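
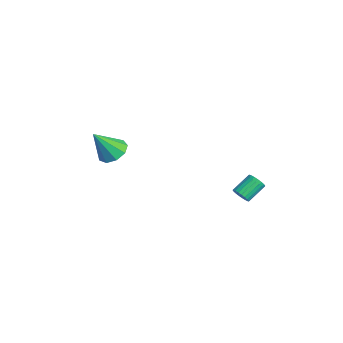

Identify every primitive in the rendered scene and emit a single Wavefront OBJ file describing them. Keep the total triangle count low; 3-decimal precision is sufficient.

v 3.677 1.529 0.769
v 4.162 1.594 0.973
v 3.748 2.556 1.654
v 3.263 2.491 1.451
v 4.17 1.723 0.794
v 3.755 2.685 1.476
v 4.092 1.819 0.612
v 3.677 2.781 1.293
v 3.943 1.865 0.456
v 3.528 2.827 1.138
v 3.747 1.852 0.355
v 3.333 2.815 1.037
v 3.54 1.784 0.325
v 3.125 2.746 1.007
v 3.356 1.672 0.372
v 2.941 2.634 1.054
v 3.228 1.534 0.488
v 2.813 2.497 1.17
v 3.178 1.396 0.652
v 2.763 2.359 1.334
v 3.214 1.281 0.837
v 2.799 2.243 1.518
v 3.33 1.209 1.009
v 2.915 2.171 1.691
v 3.506 1.192 1.141
v 3.091 2.154 1.822
v 3.712 1.233 1.208
v 3.297 2.195 1.889
v 3.912 1.326 1.199
v 3.497 2.288 1.88
v 4.071 1.453 1.116
v 3.656 2.415 1.797
v -3.528 -3.303 0.25
v -2.787 -2.818 0.501
v -3.372 -4.377 1.87
v -3.308 -2.549 0.729
v -3.932 -2.632 0.734
v -4.367 -3.03 0.512
v -4.409 -3.555 0.167
v -4.038 -3.962 -0.138
v -3.429 -4.061 -0.262
v -2.866 -3.804 -0.146
v -2.613 -3.314 0.155
f 2 1 5
f 2 5 3
f 3 5 6
f 3 6 4
f 5 1 7
f 5 7 6
f 6 7 8
f 6 8 4
f 7 1 9
f 7 9 8
f 8 9 10
f 8 10 4
f 9 1 11
f 9 11 10
f 10 11 12
f 10 12 4
f 11 1 13
f 11 13 12
f 12 13 14
f 12 14 4
f 13 1 15
f 13 15 14
f 14 15 16
f 14 16 4
f 15 1 17
f 15 17 16
f 16 17 18
f 16 18 4
f 17 1 19
f 17 19 18
f 18 19 20
f 18 20 4
f 19 1 21
f 19 21 20
f 20 21 22
f 20 22 4
f 21 1 23
f 21 23 22
f 22 23 24
f 22 24 4
f 23 1 25
f 23 25 24
f 24 25 26
f 24 26 4
f 25 1 27
f 25 27 26
f 26 27 28
f 26 28 4
f 27 1 29
f 27 29 28
f 28 29 30
f 28 30 4
f 29 1 31
f 29 31 30
f 30 31 32
f 30 32 4
f 31 1 2
f 31 2 32
f 32 2 3
f 32 3 4
f 34 33 36
f 34 36 35
f 36 33 37
f 36 37 35
f 37 33 38
f 37 38 35
f 38 33 39
f 38 39 35
f 39 33 40
f 39 40 35
f 40 33 41
f 40 41 35
f 41 33 42
f 41 42 35
f 42 33 43
f 42 43 35
f 43 33 34
f 43 34 35



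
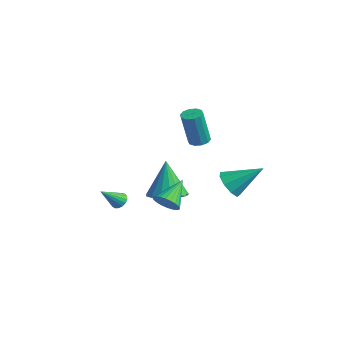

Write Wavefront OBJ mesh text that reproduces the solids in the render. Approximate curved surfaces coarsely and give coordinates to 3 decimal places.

v 2.755 -1.047 -0.347
v 3.437 -1.116 -0.849
v 3.705 0.227 0.767
v 3.091 -0.69 -1.041
v 2.587 -0.431 -0.908
v 2.163 -0.46 -0.512
v 2.015 -0.764 -0.039
v 2.214 -1.2 0.291
v 2.666 -1.564 0.322
v 3.159 -1.687 0.04
v 3.464 -1.509 -0.422
v -1.751 -1.437 -3.077
v -0.72 -1.378 -2.797
v -2.329 -1.103 -1.023
v -0.844 -0.894 -2.91
v -1.176 -0.534 -3.062
v -1.64 -0.382 -3.217
v -2.129 -0.47 -3.34
v -2.531 -0.781 -3.403
v -2.755 -1.241 -3.391
v -2.749 -1.746 -3.308
v -2.515 -2.181 -3.171
v -2.105 -2.444 -3.013
v -1.614 -2.477 -2.87
v -1.155 -2.272 -2.774
v -0.832 -1.875 -2.748
v -3.657 -3.018 -3.878
v -3.415 -2.714 -3.532
v -3.743 -4.082 -2.882
v -3.656 -2.663 -3.498
v -3.898 -2.693 -3.55
v -4.084 -2.797 -3.678
v -4.173 -2.952 -3.851
v -4.143 -3.122 -4.031
v -4.003 -3.268 -4.175
v -3.783 -3.357 -4.251
v -3.535 -3.368 -4.242
v -3.314 -3.299 -4.149
v -3.173 -3.165 -3.994
v -3.142 -2.998 -3.812
v -3.229 -2.835 -3.646
v 1.414 -3.772 -1.336
v 1.753 -4.063 -0.758
v 0.946 -2.468 -0.404
v 1.962 -3.907 -0.872
v 2.087 -3.73 -1.057
v 2.11 -3.56 -1.284
v 2.028 -3.422 -1.519
v 1.851 -3.337 -1.726
v 1.608 -3.319 -1.874
v 1.336 -3.37 -1.939
v 1.075 -3.482 -1.913
v 0.866 -3.638 -1.799
v 0.741 -3.815 -1.614
v 0.718 -3.985 -1.387
v 0.801 -4.123 -1.152
v 0.977 -4.208 -0.945
v 1.22 -4.226 -0.797
v 1.492 -4.175 -0.732
v 0.662 -1.271 1.815
v 1.211 -1.171 1.85
v 1.168 -1.61 3.76
v 0.618 -1.709 3.725
v 1.045 -0.875 1.915
v 1.002 -1.313 3.824
v 0.732 -0.73 1.941
v 0.689 -1.168 3.851
v 0.392 -0.791 1.919
v 0.349 -1.23 3.829
v 0.155 -1.036 1.858
v 0.112 -1.474 3.767
v 0.112 -1.37 1.78
v 0.069 -1.809 3.69
v 0.278 -1.667 1.716
v 0.235 -2.105 3.625
v 0.591 -1.812 1.689
v 0.548 -2.25 3.599
v 0.931 -1.75 1.711
v 0.888 -2.189 3.621
v 1.168 -1.506 1.773
v 1.125 -1.944 3.682
f 2 1 4
f 2 4 3
f 4 1 5
f 4 5 3
f 5 1 6
f 5 6 3
f 6 1 7
f 6 7 3
f 7 1 8
f 7 8 3
f 8 1 9
f 8 9 3
f 9 1 10
f 9 10 3
f 10 1 11
f 10 11 3
f 11 1 2
f 11 2 3
f 13 12 15
f 13 15 14
f 15 12 16
f 15 16 14
f 16 12 17
f 16 17 14
f 17 12 18
f 17 18 14
f 18 12 19
f 18 19 14
f 19 12 20
f 19 20 14
f 20 12 21
f 20 21 14
f 21 12 22
f 21 22 14
f 22 12 23
f 22 23 14
f 23 12 24
f 23 24 14
f 24 12 25
f 24 25 14
f 25 12 26
f 25 26 14
f 26 12 13
f 26 13 14
f 28 27 30
f 28 30 29
f 30 27 31
f 30 31 29
f 31 27 32
f 31 32 29
f 32 27 33
f 32 33 29
f 33 27 34
f 33 34 29
f 34 27 35
f 34 35 29
f 35 27 36
f 35 36 29
f 36 27 37
f 36 37 29
f 37 27 38
f 37 38 29
f 38 27 39
f 38 39 29
f 39 27 40
f 39 40 29
f 40 27 41
f 40 41 29
f 41 27 28
f 41 28 29
f 43 42 45
f 43 45 44
f 45 42 46
f 45 46 44
f 46 42 47
f 46 47 44
f 47 42 48
f 47 48 44
f 48 42 49
f 48 49 44
f 49 42 50
f 49 50 44
f 50 42 51
f 50 51 44
f 51 42 52
f 51 52 44
f 52 42 53
f 52 53 44
f 53 42 54
f 53 54 44
f 54 42 55
f 54 55 44
f 55 42 56
f 55 56 44
f 56 42 57
f 56 57 44
f 57 42 58
f 57 58 44
f 58 42 59
f 58 59 44
f 59 42 43
f 59 43 44
f 61 60 64
f 61 64 62
f 62 64 65
f 62 65 63
f 64 60 66
f 64 66 65
f 65 66 67
f 65 67 63
f 66 60 68
f 66 68 67
f 67 68 69
f 67 69 63
f 68 60 70
f 68 70 69
f 69 70 71
f 69 71 63
f 70 60 72
f 70 72 71
f 71 72 73
f 71 73 63
f 72 60 74
f 72 74 73
f 73 74 75
f 73 75 63
f 74 60 76
f 74 76 75
f 75 76 77
f 75 77 63
f 76 60 78
f 76 78 77
f 77 78 79
f 77 79 63
f 78 60 80
f 78 80 79
f 79 80 81
f 79 81 63
f 80 60 61
f 80 61 81
f 81 61 62
f 81 62 63



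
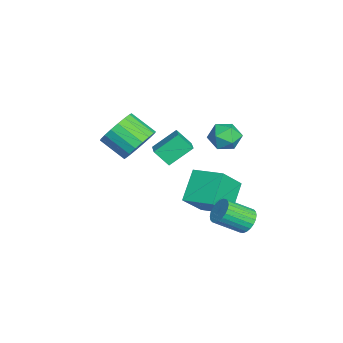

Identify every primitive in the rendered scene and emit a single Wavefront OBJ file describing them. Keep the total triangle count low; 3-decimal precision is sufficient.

v -1.496 -0.954 -1.443
v -0.726 -0.826 -0.697
v -1.374 -1.978 0.169
v -2.144 -2.106 -0.577
v -1.069 -0.523 -0.55
v -1.717 -1.675 0.316
v -1.496 -0.305 -0.58
v -2.144 -1.457 0.286
v -1.924 -0.216 -0.781
v -2.572 -1.368 0.085
v -2.267 -0.273 -1.113
v -2.914 -1.425 -0.247
v -2.457 -0.465 -1.511
v -3.104 -1.617 -0.645
v -2.456 -0.754 -1.895
v -3.104 -1.906 -1.029
v -2.266 -1.082 -2.189
v -2.914 -2.234 -1.323
v -1.923 -1.385 -2.336
v -2.571 -2.537 -1.47
v -1.496 -1.603 -2.306
v -2.144 -2.755 -1.44
v -1.068 -1.692 -2.105
v -1.716 -2.844 -1.239
v -0.726 -1.635 -1.773
v -1.373 -2.787 -0.907
v -0.536 -1.443 -1.375
v -1.183 -2.595 -0.509
v -0.536 -1.154 -0.991
v -1.184 -2.306 -0.125
v 0.084 1.912 -4.89
v 0.989 1.02 -3.531
v -1.219 2.416 -3.692
v -0.314 1.524 -2.333
v 0.934 3.296 -4.547
v 1.839 2.404 -3.188
v -0.369 3.8 -3.349
v 0.536 2.908 -1.99
v 1.789 3.724 1.478
v 2.015 3.342 0.751
v 1.485 2.498 2.029
v 1.711 2.116 1.302
v 2.303 2.485 1.791
v 2.491 3.242 1.451
v 1.009 2.598 1.329
v 1.197 3.355 0.989
v 1.533 2.646 0.659
v 2.333 2.576 0.945
v 1.167 3.264 1.835
v 1.967 3.194 2.121
v 3.694 3.91 -2.948
v 4.239 3.724 -3.347
v 4.45 2.464 -2.47
v 3.906 2.65 -2.072
v 4.362 3.877 -3.157
v 4.573 2.617 -2.28
v 4.383 4.035 -2.935
v 4.594 2.774 -2.058
v 4.299 4.174 -2.715
v 4.511 2.913 -1.839
v 4.124 4.273 -2.531
v 4.335 3.012 -1.654
v 3.883 4.316 -2.41
v 4.094 3.056 -1.533
v 3.613 4.298 -2.371
v 3.824 3.037 -1.495
v 3.356 4.221 -2.42
v 3.567 2.96 -1.544
v 3.15 4.096 -2.55
v 3.361 2.836 -1.673
v 3.027 3.943 -2.74
v 3.238 2.683 -1.863
v 3.006 3.786 -2.962
v 3.217 2.525 -2.085
v 3.089 3.647 -3.181
v 3.301 2.386 -2.305
v 3.265 3.548 -3.366
v 3.476 2.287 -2.489
v 3.506 3.504 -3.487
v 3.717 2.244 -2.61
v 3.776 3.523 -3.525
v 3.987 2.262 -2.649
v 4.033 3.6 -3.476
v 4.244 2.339 -2.6
v -1.544 0.323 -2.533
v -1.763 -0.391 -1.74
v -1.961 1.465 -1.622
v -2.181 0.751 -0.828
v -0.519 0.409 -2.172
v -0.739 -0.305 -1.378
v -0.937 1.551 -1.26
v -1.156 0.837 -0.467
f 2 1 5
f 2 5 3
f 3 5 6
f 3 6 4
f 5 1 7
f 5 7 6
f 6 7 8
f 6 8 4
f 7 1 9
f 7 9 8
f 8 9 10
f 8 10 4
f 9 1 11
f 9 11 10
f 10 11 12
f 10 12 4
f 11 1 13
f 11 13 12
f 12 13 14
f 12 14 4
f 13 1 15
f 13 15 14
f 14 15 16
f 14 16 4
f 15 1 17
f 15 17 16
f 16 17 18
f 16 18 4
f 17 1 19
f 17 19 18
f 18 19 20
f 18 20 4
f 19 1 21
f 19 21 20
f 20 21 22
f 20 22 4
f 21 1 23
f 21 23 22
f 22 23 24
f 22 24 4
f 23 1 25
f 23 25 24
f 24 25 26
f 24 26 4
f 25 1 27
f 25 27 26
f 26 27 28
f 26 28 4
f 27 1 29
f 27 29 28
f 28 29 30
f 28 30 4
f 29 1 2
f 29 2 30
f 30 2 3
f 30 3 4
f 32 34 31
f 35 32 31
f 31 34 33
f 33 35 31
f 32 38 34
f 36 32 35
f 36 38 32
f 34 38 33
f 37 35 33
f 33 38 37
f 37 36 35
f 38 36 37
f 39 50 44
f 39 44 40
f 39 40 46
f 39 46 49
f 39 49 50
f 40 44 48
f 44 50 43
f 50 49 41
f 49 46 45
f 46 40 47
f 42 48 43
f 42 43 41
f 42 41 45
f 42 45 47
f 42 47 48
f 43 48 44
f 41 43 50
f 45 41 49
f 47 45 46
f 48 47 40
f 52 51 55
f 52 55 53
f 53 55 56
f 53 56 54
f 55 51 57
f 55 57 56
f 56 57 58
f 56 58 54
f 57 51 59
f 57 59 58
f 58 59 60
f 58 60 54
f 59 51 61
f 59 61 60
f 60 61 62
f 60 62 54
f 61 51 63
f 61 63 62
f 62 63 64
f 62 64 54
f 63 51 65
f 63 65 64
f 64 65 66
f 64 66 54
f 65 51 67
f 65 67 66
f 66 67 68
f 66 68 54
f 67 51 69
f 67 69 68
f 68 69 70
f 68 70 54
f 69 51 71
f 69 71 70
f 70 71 72
f 70 72 54
f 71 51 73
f 71 73 72
f 72 73 74
f 72 74 54
f 73 51 75
f 73 75 74
f 74 75 76
f 74 76 54
f 75 51 77
f 75 77 76
f 76 77 78
f 76 78 54
f 77 51 79
f 77 79 78
f 78 79 80
f 78 80 54
f 79 51 81
f 79 81 80
f 80 81 82
f 80 82 54
f 81 51 83
f 81 83 82
f 82 83 84
f 82 84 54
f 83 51 52
f 83 52 84
f 84 52 53
f 84 53 54
f 86 88 85
f 89 86 85
f 85 88 87
f 87 89 85
f 86 92 88
f 90 86 89
f 90 92 86
f 88 92 87
f 91 89 87
f 87 92 91
f 91 90 89
f 92 90 91



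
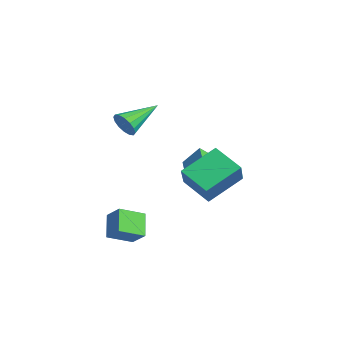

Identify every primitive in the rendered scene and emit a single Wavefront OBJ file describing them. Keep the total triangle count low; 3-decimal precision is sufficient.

v 1.853 -4.802 -4.02
v 0.829 -4.44 -3.105
v 1.796 -3.496 -4.601
v 0.772 -3.134 -3.686
v 2.628 -4.446 -3.294
v 1.604 -4.084 -2.379
v 2.571 -3.14 -3.875
v 1.547 -2.778 -2.96
v 0.306 -3.367 2.449
v 0.725 -3.49 3.071
v -0.306 -1.493 3.231
v 0.966 -3.306 2.82
v 1.031 -3.139 2.47
v 0.901 -3.033 2.114
v 0.612 -3.016 1.848
v 0.241 -3.093 1.743
v -0.113 -3.243 1.827
v -0.354 -3.427 2.077
v -0.419 -3.594 2.427
v -0.289 -3.701 2.783
v -0 -3.717 3.05
v 0.371 -3.64 3.155
v 2.882 -0.124 -1.982
v 1.522 -0.863 -1.164
v 2.513 1.732 -0.919
v 1.154 0.993 -0.101
v 3.906 -0.633 -0.739
v 2.547 -1.372 0.079
v 3.538 1.223 0.324
v 2.178 0.484 1.142
v -2.864 2.38 -3.485
v -3.184 0.821 -2.146
v -2.567 3.169 -2.495
v -2.887 1.61 -1.156
v -1.153 1.91 -3.624
v -1.473 0.351 -2.285
v -0.856 2.699 -2.634
v -1.176 1.14 -1.295
f 2 4 1
f 5 2 1
f 1 4 3
f 3 5 1
f 2 8 4
f 6 2 5
f 6 8 2
f 4 8 3
f 7 5 3
f 3 8 7
f 7 6 5
f 8 6 7
f 10 9 12
f 10 12 11
f 12 9 13
f 12 13 11
f 13 9 14
f 13 14 11
f 14 9 15
f 14 15 11
f 15 9 16
f 15 16 11
f 16 9 17
f 16 17 11
f 17 9 18
f 17 18 11
f 18 9 19
f 18 19 11
f 19 9 20
f 19 20 11
f 20 9 21
f 20 21 11
f 21 9 22
f 21 22 11
f 22 9 10
f 22 10 11
f 24 26 23
f 27 24 23
f 23 26 25
f 25 27 23
f 24 30 26
f 28 24 27
f 28 30 24
f 26 30 25
f 29 27 25
f 25 30 29
f 29 28 27
f 30 28 29
f 32 34 31
f 35 32 31
f 31 34 33
f 33 35 31
f 32 38 34
f 36 32 35
f 36 38 32
f 34 38 33
f 37 35 33
f 33 38 37
f 37 36 35
f 38 36 37



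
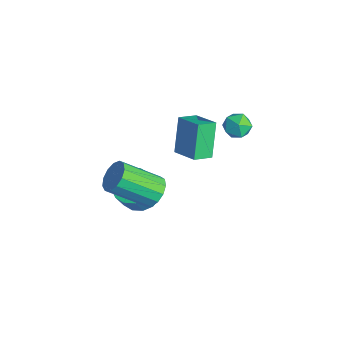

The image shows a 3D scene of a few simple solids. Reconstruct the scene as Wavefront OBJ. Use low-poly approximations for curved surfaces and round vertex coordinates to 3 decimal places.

v 0.489 -3.188 -0.148
v 0.788 -2.818 0.445
v 0.27 -4.383 1.681
v -0.029 -4.752 1.088
v 0.377 -2.699 0.423
v -0.141 -4.264 1.659
v 0.001 -2.736 0.22
v -0.516 -4.3 1.456
v -0.219 -2.915 -0.1
v -0.737 -4.48 1.136
v -0.215 -3.182 -0.435
v -0.732 -4.746 0.801
v 0.013 -3.45 -0.679
v -0.505 -5.015 0.557
v 0.391 -3.635 -0.755
v -0.126 -5.199 0.481
v 0.801 -3.678 -0.638
v 0.284 -5.242 0.598
v 1.112 -3.565 -0.365
v 0.594 -5.13 0.871
v 1.224 -3.333 -0.024
v 0.707 -4.897 1.212
v 1.104 -3.054 0.278
v 0.586 -4.619 1.514
v -1.53 -1.331 2.261
v -0.399 -0.927 2.704
v -1.695 -0.47 1.896
v -0.564 -0.066 2.339
v -0.776 -1.814 0.781
v 0.355 -1.41 1.224
v -0.941 -0.953 0.416
v 0.19 -0.549 0.859
v -1.555 1.127 1.509
v -1.147 1.665 1.309
v -0.673 0.415 1.391
v -0.265 0.953 1.191
v -0.492 0.911 1.857
v -1.037 1.351 1.93
v -0.783 0.729 0.77
v -1.328 1.169 0.843
v -0.67 1.42 0.853
v -0.49 1.532 1.525
v -1.33 0.548 1.175
v -1.15 0.66 1.847
v -1.683 -2.992 -2.645
v -0.816 -2.765 -2.802
v -0.49 -3.24 -1.693
v -1.357 -3.468 -1.535
v -1.004 -2.39 -2.586
v -0.677 -2.865 -1.477
v -1.373 -2.177 -2.386
v -1.047 -2.652 -1.277
v -1.825 -2.182 -2.256
v -1.499 -2.657 -1.146
v -2.24 -2.405 -2.229
v -1.913 -2.88 -1.12
v -2.505 -2.785 -2.314
v -2.179 -3.26 -1.204
v -2.55 -3.22 -2.487
v -2.224 -3.695 -1.378
v -2.363 -3.595 -2.703
v -2.036 -4.07 -1.594
v -1.993 -3.808 -2.903
v -1.667 -4.283 -1.794
v -1.541 -3.803 -3.034
v -1.215 -4.278 -1.924
v -1.127 -3.58 -3.06
v -0.8 -4.055 -1.951
v -0.861 -3.2 -2.976
v -0.535 -3.675 -1.866
f 2 1 5
f 2 5 3
f 3 5 6
f 3 6 4
f 5 1 7
f 5 7 6
f 6 7 8
f 6 8 4
f 7 1 9
f 7 9 8
f 8 9 10
f 8 10 4
f 9 1 11
f 9 11 10
f 10 11 12
f 10 12 4
f 11 1 13
f 11 13 12
f 12 13 14
f 12 14 4
f 13 1 15
f 13 15 14
f 14 15 16
f 14 16 4
f 15 1 17
f 15 17 16
f 16 17 18
f 16 18 4
f 17 1 19
f 17 19 18
f 18 19 20
f 18 20 4
f 19 1 21
f 19 21 20
f 20 21 22
f 20 22 4
f 21 1 23
f 21 23 22
f 22 23 24
f 22 24 4
f 23 1 2
f 23 2 24
f 24 2 3
f 24 3 4
f 26 28 25
f 29 26 25
f 25 28 27
f 27 29 25
f 26 32 28
f 30 26 29
f 30 32 26
f 28 32 27
f 31 29 27
f 27 32 31
f 31 30 29
f 32 30 31
f 33 44 38
f 33 38 34
f 33 34 40
f 33 40 43
f 33 43 44
f 34 38 42
f 38 44 37
f 44 43 35
f 43 40 39
f 40 34 41
f 36 42 37
f 36 37 35
f 36 35 39
f 36 39 41
f 36 41 42
f 37 42 38
f 35 37 44
f 39 35 43
f 41 39 40
f 42 41 34
f 46 45 49
f 46 49 47
f 47 49 50
f 47 50 48
f 49 45 51
f 49 51 50
f 50 51 52
f 50 52 48
f 51 45 53
f 51 53 52
f 52 53 54
f 52 54 48
f 53 45 55
f 53 55 54
f 54 55 56
f 54 56 48
f 55 45 57
f 55 57 56
f 56 57 58
f 56 58 48
f 57 45 59
f 57 59 58
f 58 59 60
f 58 60 48
f 59 45 61
f 59 61 60
f 60 61 62
f 60 62 48
f 61 45 63
f 61 63 62
f 62 63 64
f 62 64 48
f 63 45 65
f 63 65 64
f 64 65 66
f 64 66 48
f 65 45 67
f 65 67 66
f 66 67 68
f 66 68 48
f 67 45 69
f 67 69 68
f 68 69 70
f 68 70 48
f 69 45 46
f 69 46 70
f 70 46 47
f 70 47 48



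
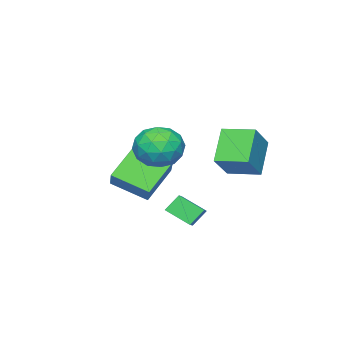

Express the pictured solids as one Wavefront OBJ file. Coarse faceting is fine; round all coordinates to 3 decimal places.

v -2.007 -4.137 0.236
v -0.991 -3.26 1.28
v -2.617 -2.42 -0.613
v -1.602 -1.543 0.432
v -0.418 -4.277 -1.192
v 0.597 -3.4 -0.147
v -1.029 -2.56 -2.04
v -0.013 -1.683 -0.996
v 0.004 0.16 -0.805
v 0.788 0.593 -0.382
v -0.265 1.332 -1.503
v 0.519 1.764 -1.08
v 0.601 -0.164 -1.58
v 1.385 0.268 -1.157
v 0.332 1.007 -2.278
v 1.116 1.44 -1.855
v 0.568 0.604 1.948
v 1.538 0.943 2.623
v 0.922 -1.303 2.397
v 1.892 -0.964 3.072
v 0.754 -0.689 3.45
v 0.536 0.489 3.173
v 1.924 -0.849 1.847
v 1.706 0.329 1.57
v 2.377 0.045 2.561
v 1.654 0.144 3.551
v 0.806 -0.504 1.469
v 0.083 -0.405 2.459
v 1.022 0.941 2.246
v 1.438 -1.301 2.774
v 0.769 -1.139 2.996
v 1.34 -0.94 3.393
v 0.432 0.674 2.569
v 1.003 0.873 2.966
v 0.542 -0.086 3.452
v 1.457 -1.233 2.054
v 2.028 -1.034 2.451
v 1.12 0.58 1.627
v 1.691 0.779 2.024
v 1.918 -0.274 1.568
v 2.086 0.612 2.607
v 2.294 -0.509 2.87
v 2.312 -0.441 2.151
v 2.184 0.252 1.988
v 1.66 0.67 3.189
v 1.868 -0.45 3.452
v 1.199 -0.289 3.675
v 1.071 0.404 3.512
v 2.153 0.142 3.152
v 0.592 0.09 1.568
v 0.8 -1.03 1.831
v 1.389 -0.764 1.508
v 1.261 -0.071 1.345
v 0.166 0.149 2.15
v 0.374 -0.972 2.413
v 0.276 -0.612 3.032
v 0.148 0.081 2.869
v 0.307 -0.502 1.868
v -1.691 1.416 0.38
v -2.94 0.925 1.863
v -2.116 2.962 0.535
v -3.364 2.47 2.018
v -0.316 1.67 1.622
v -1.564 1.178 3.105
v -0.74 3.215 1.777
v -1.989 2.724 3.26
f 2 4 1
f 5 2 1
f 1 4 3
f 3 5 1
f 2 8 4
f 6 2 5
f 6 8 2
f 4 8 3
f 7 5 3
f 3 8 7
f 7 6 5
f 8 6 7
f 10 12 9
f 13 10 9
f 9 12 11
f 11 13 9
f 10 16 12
f 14 10 13
f 14 16 10
f 12 16 11
f 15 13 11
f 11 16 15
f 15 14 13
f 16 14 15
f 17 54 33
f 54 28 57
f 33 57 22
f 54 57 33
f 17 33 29
f 33 22 34
f 29 34 18
f 33 34 29
f 17 29 38
f 29 18 39
f 38 39 24
f 29 39 38
f 17 38 50
f 38 24 53
f 50 53 27
f 38 53 50
f 17 50 54
f 50 27 58
f 54 58 28
f 50 58 54
f 18 34 45
f 34 22 48
f 45 48 26
f 34 48 45
f 22 57 35
f 57 28 56
f 35 56 21
f 57 56 35
f 28 58 55
f 58 27 51
f 55 51 19
f 58 51 55
f 27 53 52
f 53 24 40
f 52 40 23
f 53 40 52
f 24 39 44
f 39 18 41
f 44 41 25
f 39 41 44
f 20 46 32
f 46 26 47
f 32 47 21
f 46 47 32
f 20 32 30
f 32 21 31
f 30 31 19
f 32 31 30
f 20 30 37
f 30 19 36
f 37 36 23
f 30 36 37
f 20 37 42
f 37 23 43
f 42 43 25
f 37 43 42
f 20 42 46
f 42 25 49
f 46 49 26
f 42 49 46
f 21 47 35
f 47 26 48
f 35 48 22
f 47 48 35
f 19 31 55
f 31 21 56
f 55 56 28
f 31 56 55
f 23 36 52
f 36 19 51
f 52 51 27
f 36 51 52
f 25 43 44
f 43 23 40
f 44 40 24
f 43 40 44
f 26 49 45
f 49 25 41
f 45 41 18
f 49 41 45
f 60 62 59
f 63 60 59
f 59 62 61
f 61 63 59
f 60 66 62
f 64 60 63
f 64 66 60
f 62 66 61
f 65 63 61
f 61 66 65
f 65 64 63
f 66 64 65



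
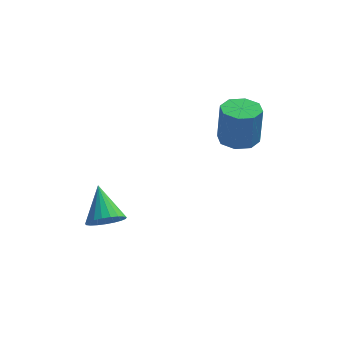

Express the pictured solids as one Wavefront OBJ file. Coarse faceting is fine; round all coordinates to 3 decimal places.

v 3.257 2.114 -0.074
v 4.268 1.993 -0.122
v 4.375 2.025 2.005
v 3.363 2.146 2.054
v 4.057 2.744 -0.123
v 4.164 2.777 2.004
v 3.377 3.127 -0.095
v 3.483 3.159 2.032
v 2.626 2.915 -0.054
v 2.733 2.948 2.073
v 2.245 2.235 -0.025
v 2.352 2.267 2.102
v 2.456 1.483 -0.024
v 2.563 1.516 2.103
v 3.137 1.101 -0.052
v 3.243 1.133 2.075
v 3.887 1.312 -0.093
v 3.994 1.345 2.034
v -2.456 -2.746 -2.485
v -1.608 -2.321 -2.632
v -2.984 -1.254 -1.215
v -1.834 -2.157 -2.918
v -2.167 -2.096 -3.129
v -2.55 -2.147 -3.229
v -2.917 -2.301 -3.2
v -3.204 -2.533 -3.047
v -3.362 -2.801 -2.798
v -3.363 -3.06 -2.494
v -3.207 -3.265 -2.189
v -2.922 -3.38 -1.935
v -2.556 -3.385 -1.776
v -2.172 -3.28 -1.74
v -1.838 -3.083 -1.832
v -1.61 -2.828 -2.038
v -1.529 -2.558 -2.321
f 2 1 5
f 2 5 3
f 3 5 6
f 3 6 4
f 5 1 7
f 5 7 6
f 6 7 8
f 6 8 4
f 7 1 9
f 7 9 8
f 8 9 10
f 8 10 4
f 9 1 11
f 9 11 10
f 10 11 12
f 10 12 4
f 11 1 13
f 11 13 12
f 12 13 14
f 12 14 4
f 13 1 15
f 13 15 14
f 14 15 16
f 14 16 4
f 15 1 17
f 15 17 16
f 16 17 18
f 16 18 4
f 17 1 2
f 17 2 18
f 18 2 3
f 18 3 4
f 20 19 22
f 20 22 21
f 22 19 23
f 22 23 21
f 23 19 24
f 23 24 21
f 24 19 25
f 24 25 21
f 25 19 26
f 25 26 21
f 26 19 27
f 26 27 21
f 27 19 28
f 27 28 21
f 28 19 29
f 28 29 21
f 29 19 30
f 29 30 21
f 30 19 31
f 30 31 21
f 31 19 32
f 31 32 21
f 32 19 33
f 32 33 21
f 33 19 34
f 33 34 21
f 34 19 35
f 34 35 21
f 35 19 20
f 35 20 21



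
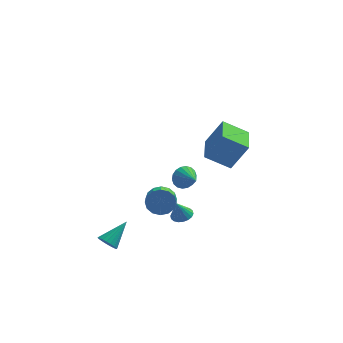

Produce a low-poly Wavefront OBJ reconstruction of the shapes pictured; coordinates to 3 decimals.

v 0.118 -1.225 -1.213
v 0.576 -1.52 -1.93
v 0.641 -2.65 -1.423
v 0.182 -2.355 -0.707
v 0.901 -1.368 -1.632
v 0.966 -2.498 -1.125
v 1.016 -1.178 -1.223
v 1.081 -2.308 -0.716
v 0.891 -1 -0.811
v 0.955 -2.13 -0.304
v 0.558 -0.883 -0.507
v 0.623 -2.013 -0
v 0.107 -0.857 -0.392
v 0.172 -1.987 0.115
v -0.341 -0.93 -0.497
v -0.276 -2.06 0.01
v -0.666 -1.082 -0.795
v -0.601 -2.212 -0.288
v -0.781 -1.272 -1.204
v -0.716 -2.402 -0.697
v -0.655 -1.45 -1.616
v -0.591 -2.58 -1.109
v -0.323 -1.567 -1.92
v -0.258 -2.697 -1.413
v 0.128 -1.593 -2.035
v 0.193 -2.723 -1.528
v -2.89 -2.611 -4.224
v -2.558 -2.379 -4.783
v -1.87 -1.449 -3.136
v -2.781 -2.199 -4.766
v -3.022 -2.09 -4.656
v -3.241 -2.071 -4.471
v -3.399 -2.145 -4.244
v -3.469 -2.3 -4.013
v -3.439 -2.509 -3.818
v -3.314 -2.735 -3.693
v -3.115 -2.94 -3.661
v -2.878 -3.088 -3.725
v -2.643 -3.153 -3.876
v -2.45 -3.125 -4.087
v -2.334 -3.008 -4.321
v -2.314 -2.822 -4.539
v -2.393 -2.599 -4.702
v 1.077 4.484 -3.231
v 1.583 4.555 -3.923
v 1.863 3.396 -2.769
v 1.753 4.786 -3.67
v 1.789 4.957 -3.329
v 1.685 5.034 -2.969
v 1.46 5.002 -2.661
v 1.159 4.868 -2.466
v 0.842 4.658 -2.423
v 0.572 4.414 -2.539
v 0.401 4.183 -2.793
v 0.365 4.012 -3.134
v 0.47 3.935 -3.494
v 0.695 3.966 -3.802
v 0.996 4.101 -3.997
v 1.313 4.311 -4.04
v 4.141 -2.444 2.442
v 2.648 -2.454 3.316
v 4.07 -0.338 2.344
v 2.577 -0.347 3.217
v 5.123 -2.333 4.123
v 3.63 -2.342 4.996
v 5.052 -0.226 4.024
v 3.559 -0.236 4.898
v 1.225 0.145 -3.526
v 1.637 -0.421 -3.546
v 0.915 -0.125 -2.334
v 1.83 -0.198 -3.445
v 1.904 0.093 -3.36
v 1.842 0.394 -3.308
v 1.659 0.645 -3.299
v 1.39 0.798 -3.335
v 1.088 0.821 -3.409
v 0.813 0.71 -3.505
v 0.62 0.487 -3.606
v 0.547 0.196 -3.691
v 0.608 -0.105 -3.743
v 0.792 -0.356 -3.752
v 1.061 -0.509 -3.716
v 1.363 -0.532 -3.643
f 2 1 5
f 2 5 3
f 3 5 6
f 3 6 4
f 5 1 7
f 5 7 6
f 6 7 8
f 6 8 4
f 7 1 9
f 7 9 8
f 8 9 10
f 8 10 4
f 9 1 11
f 9 11 10
f 10 11 12
f 10 12 4
f 11 1 13
f 11 13 12
f 12 13 14
f 12 14 4
f 13 1 15
f 13 15 14
f 14 15 16
f 14 16 4
f 15 1 17
f 15 17 16
f 16 17 18
f 16 18 4
f 17 1 19
f 17 19 18
f 18 19 20
f 18 20 4
f 19 1 21
f 19 21 20
f 20 21 22
f 20 22 4
f 21 1 23
f 21 23 22
f 22 23 24
f 22 24 4
f 23 1 25
f 23 25 24
f 24 25 26
f 24 26 4
f 25 1 2
f 25 2 26
f 26 2 3
f 26 3 4
f 28 27 30
f 28 30 29
f 30 27 31
f 30 31 29
f 31 27 32
f 31 32 29
f 32 27 33
f 32 33 29
f 33 27 34
f 33 34 29
f 34 27 35
f 34 35 29
f 35 27 36
f 35 36 29
f 36 27 37
f 36 37 29
f 37 27 38
f 37 38 29
f 38 27 39
f 38 39 29
f 39 27 40
f 39 40 29
f 40 27 41
f 40 41 29
f 41 27 42
f 41 42 29
f 42 27 43
f 42 43 29
f 43 27 28
f 43 28 29
f 45 44 47
f 45 47 46
f 47 44 48
f 47 48 46
f 48 44 49
f 48 49 46
f 49 44 50
f 49 50 46
f 50 44 51
f 50 51 46
f 51 44 52
f 51 52 46
f 52 44 53
f 52 53 46
f 53 44 54
f 53 54 46
f 54 44 55
f 54 55 46
f 55 44 56
f 55 56 46
f 56 44 57
f 56 57 46
f 57 44 58
f 57 58 46
f 58 44 59
f 58 59 46
f 59 44 45
f 59 45 46
f 61 63 60
f 64 61 60
f 60 63 62
f 62 64 60
f 61 67 63
f 65 61 64
f 65 67 61
f 63 67 62
f 66 64 62
f 62 67 66
f 66 65 64
f 67 65 66
f 69 68 71
f 69 71 70
f 71 68 72
f 71 72 70
f 72 68 73
f 72 73 70
f 73 68 74
f 73 74 70
f 74 68 75
f 74 75 70
f 75 68 76
f 75 76 70
f 76 68 77
f 76 77 70
f 77 68 78
f 77 78 70
f 78 68 79
f 78 79 70
f 79 68 80
f 79 80 70
f 80 68 81
f 80 81 70
f 81 68 82
f 81 82 70
f 82 68 83
f 82 83 70
f 83 68 69
f 83 69 70



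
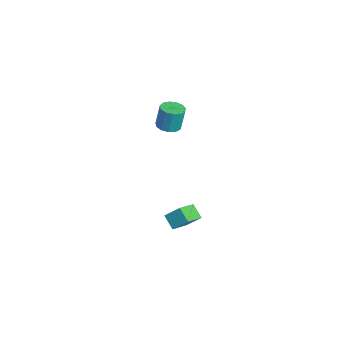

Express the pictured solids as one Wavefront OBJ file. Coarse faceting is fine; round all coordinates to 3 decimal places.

v -3.549 -0.054 1.427
v -2.824 0.137 1.403
v -2.846 0.406 2.869
v -3.571 0.214 2.893
v -3.043 0.492 1.335
v -3.065 0.76 2.8
v -3.423 0.673 1.296
v -3.445 0.942 2.761
v -3.842 0.624 1.299
v -3.865 0.892 2.764
v -4.169 0.359 1.342
v -4.191 0.627 2.808
v -4.298 -0.037 1.413
v -4.321 0.231 2.878
v -4.19 -0.438 1.488
v -4.212 -0.17 2.953
v -3.878 -0.718 1.544
v -3.9 -0.449 3.009
v -3.462 -0.787 1.563
v -3.484 -0.518 3.028
v -3.073 -0.623 1.539
v -3.095 -0.354 3.004
v -2.835 -0.279 1.479
v -2.857 -0.01 2.945
v 3.009 -1.491 -0.333
v 3.365 -0.755 0.418
v 3.755 -1.263 -0.91
v 4.11 -0.527 -0.159
v 3.79 -2.493 0.279
v 4.145 -1.757 1.03
v 4.535 -2.265 -0.298
v 4.891 -1.529 0.453
f 2 1 5
f 2 5 3
f 3 5 6
f 3 6 4
f 5 1 7
f 5 7 6
f 6 7 8
f 6 8 4
f 7 1 9
f 7 9 8
f 8 9 10
f 8 10 4
f 9 1 11
f 9 11 10
f 10 11 12
f 10 12 4
f 11 1 13
f 11 13 12
f 12 13 14
f 12 14 4
f 13 1 15
f 13 15 14
f 14 15 16
f 14 16 4
f 15 1 17
f 15 17 16
f 16 17 18
f 16 18 4
f 17 1 19
f 17 19 18
f 18 19 20
f 18 20 4
f 19 1 21
f 19 21 20
f 20 21 22
f 20 22 4
f 21 1 23
f 21 23 22
f 22 23 24
f 22 24 4
f 23 1 2
f 23 2 24
f 24 2 3
f 24 3 4
f 26 28 25
f 29 26 25
f 25 28 27
f 27 29 25
f 26 32 28
f 30 26 29
f 30 32 26
f 28 32 27
f 31 29 27
f 27 32 31
f 31 30 29
f 32 30 31



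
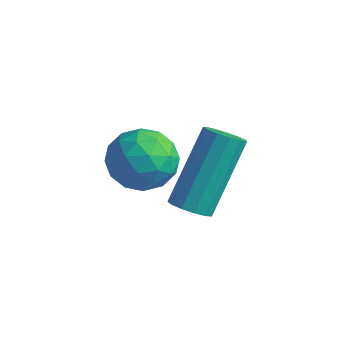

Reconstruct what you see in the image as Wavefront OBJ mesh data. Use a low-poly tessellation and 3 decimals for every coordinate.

v -1.944 1.248 1.33
v -1.239 0.819 1.119
v -2.521 0.081 1.781
v -1.816 -0.348 1.57
v -1.8 0.205 2.218
v -1.443 0.926 1.939
v -2.317 -0.026 0.961
v -1.96 0.695 0.682
v -1.47 0.031 0.891
v -1.15 0.173 1.668
v -2.61 0.727 1.232
v -2.29 0.869 2.009
v -1.541 1.136 1.185
v -2.219 -0.236 1.715
v -2.21 0.089 2.096
v -1.796 -0.164 1.972
v -1.661 1.199 1.666
v -1.247 0.946 1.543
v -1.576 0.586 2.189
v -2.513 -0.046 1.357
v -2.099 -0.299 1.234
v -1.964 1.064 0.928
v -1.55 0.811 0.804
v -2.184 0.314 0.711
v -1.262 0.42 0.927
v -1.602 -0.266 1.192
v -1.896 -0.076 0.834
v -1.686 0.348 0.67
v -1.075 0.504 1.383
v -1.414 -0.182 1.649
v -1.404 0.143 2.029
v -1.195 0.567 1.865
v -1.21 0.041 1.25
v -2.346 1.082 1.251
v -2.685 0.396 1.517
v -2.565 0.333 1.035
v -2.356 0.757 0.871
v -2.158 1.166 1.708
v -2.498 0.48 1.973
v -2.074 0.552 2.23
v -1.864 0.976 2.066
v -2.55 0.859 1.65
v -1.514 1.58 -0.742
v -0.997 1.51 -0.648
v -1.129 2.831 1.056
v -1.646 2.9 0.962
v -1.018 1.745 -0.832
v -1.151 3.066 0.872
v -1.197 1.927 -0.987
v -1.33 3.248 0.717
v -1.476 1.999 -1.064
v -1.609 3.32 0.64
v -1.768 1.937 -1.039
v -1.9 3.258 0.665
v -1.978 1.762 -0.92
v -2.111 3.083 0.784
v -2.041 1.529 -0.744
v -2.174 2.85 0.96
v -1.937 1.312 -0.568
v -2.069 2.633 1.136
v -1.698 1.18 -0.447
v -1.831 2.501 1.257
v -1.401 1.175 -0.419
v -1.533 2.495 1.285
v -1.139 1.298 -0.494
v -1.272 2.619 1.21
f 1 38 17
f 38 12 41
f 17 41 6
f 38 41 17
f 1 17 13
f 17 6 18
f 13 18 2
f 17 18 13
f 1 13 22
f 13 2 23
f 22 23 8
f 13 23 22
f 1 22 34
f 22 8 37
f 34 37 11
f 22 37 34
f 1 34 38
f 34 11 42
f 38 42 12
f 34 42 38
f 2 18 29
f 18 6 32
f 29 32 10
f 18 32 29
f 6 41 19
f 41 12 40
f 19 40 5
f 41 40 19
f 12 42 39
f 42 11 35
f 39 35 3
f 42 35 39
f 11 37 36
f 37 8 24
f 36 24 7
f 37 24 36
f 8 23 28
f 23 2 25
f 28 25 9
f 23 25 28
f 4 30 16
f 30 10 31
f 16 31 5
f 30 31 16
f 4 16 14
f 16 5 15
f 14 15 3
f 16 15 14
f 4 14 21
f 14 3 20
f 21 20 7
f 14 20 21
f 4 21 26
f 21 7 27
f 26 27 9
f 21 27 26
f 4 26 30
f 26 9 33
f 30 33 10
f 26 33 30
f 5 31 19
f 31 10 32
f 19 32 6
f 31 32 19
f 3 15 39
f 15 5 40
f 39 40 12
f 15 40 39
f 7 20 36
f 20 3 35
f 36 35 11
f 20 35 36
f 9 27 28
f 27 7 24
f 28 24 8
f 27 24 28
f 10 33 29
f 33 9 25
f 29 25 2
f 33 25 29
f 44 43 47
f 44 47 45
f 45 47 48
f 45 48 46
f 47 43 49
f 47 49 48
f 48 49 50
f 48 50 46
f 49 43 51
f 49 51 50
f 50 51 52
f 50 52 46
f 51 43 53
f 51 53 52
f 52 53 54
f 52 54 46
f 53 43 55
f 53 55 54
f 54 55 56
f 54 56 46
f 55 43 57
f 55 57 56
f 56 57 58
f 56 58 46
f 57 43 59
f 57 59 58
f 58 59 60
f 58 60 46
f 59 43 61
f 59 61 60
f 60 61 62
f 60 62 46
f 61 43 63
f 61 63 62
f 62 63 64
f 62 64 46
f 63 43 65
f 63 65 64
f 64 65 66
f 64 66 46
f 65 43 44
f 65 44 66
f 66 44 45
f 66 45 46



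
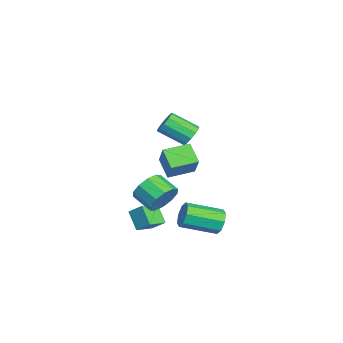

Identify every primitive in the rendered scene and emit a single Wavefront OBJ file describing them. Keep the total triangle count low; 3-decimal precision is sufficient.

v -2.719 -2.072 -0.768
v -1.682 -1.878 0.578
v -3.241 -0.56 -0.583
v -2.205 -0.367 0.763
v -1.695 -1.613 -1.623
v -0.659 -1.42 -0.277
v -2.218 -0.102 -1.438
v -1.181 0.092 -0.092
v 1.357 -0.377 3.296
v 1.706 -0.775 2.793
v 1.392 -2.201 3.701
v 1.043 -1.803 4.204
v 2.008 -0.644 3.102
v 1.694 -2.07 4.01
v 2.061 -0.412 3.485
v 1.747 -1.838 4.393
v 1.846 -0.166 3.796
v 1.531 -1.592 4.704
v 1.443 -0.001 3.915
v 1.129 -1.427 4.824
v 1.008 0.021 3.799
v 0.694 -1.405 4.707
v 0.706 -0.11 3.49
v 0.392 -1.536 4.398
v 0.653 -0.342 3.107
v 0.339 -1.768 4.015
v 0.869 -0.588 2.796
v 0.554 -2.014 3.704
v 1.271 -0.753 2.676
v 0.957 -2.179 3.585
v -0.079 -2.909 -3.243
v 0.314 -2.189 -2.571
v 0.761 -2.489 -4.185
v 1.154 -1.769 -3.513
v 0.786 -3.751 -2.847
v 1.179 -3.031 -2.175
v 1.626 -3.331 -3.789
v 2.019 -2.611 -3.117
v 2.753 1.112 -2.486
v 3.205 0.929 -3.145
v 3.399 -1.076 -2.452
v 2.947 -0.892 -1.794
v 3.554 1.129 -2.663
v 3.748 -0.876 -1.97
v 3.433 1.32 -2.077
v 3.627 -0.685 -1.385
v 2.914 1.389 -1.731
v 3.108 -0.616 -1.039
v 2.301 1.296 -1.828
v 2.495 -0.709 -1.135
v 1.952 1.096 -2.31
v 2.146 -0.909 -1.617
v 2.073 0.905 -2.895
v 2.267 -1.1 -2.203
v 2.592 0.836 -3.241
v 2.786 -1.169 -2.549
v 1.473 -1.844 -1.515
v 2.027 -1.808 -0.648
v 1.162 -2.721 -0.057
v 0.607 -2.756 -0.925
v 1.578 -1.359 -0.613
v 0.712 -2.272 -0.022
v 1.088 -1.095 -0.922
v 0.222 -2.007 -0.331
v 0.746 -1.117 -1.458
v -0.12 -2.029 -0.867
v 0.681 -1.416 -2.016
v -0.185 -2.329 -1.425
v 0.918 -1.879 -2.383
v 0.053 -2.792 -1.792
v 1.368 -2.328 -2.418
v 0.502 -3.241 -1.827
v 1.858 -2.593 -2.109
v 0.992 -3.505 -1.518
v 2.2 -2.571 -1.573
v 1.334 -3.483 -0.982
v 2.265 -2.271 -1.015
v 1.399 -3.184 -0.424
f 2 4 1
f 5 2 1
f 1 4 3
f 3 5 1
f 2 8 4
f 6 2 5
f 6 8 2
f 4 8 3
f 7 5 3
f 3 8 7
f 7 6 5
f 8 6 7
f 10 9 13
f 10 13 11
f 11 13 14
f 11 14 12
f 13 9 15
f 13 15 14
f 14 15 16
f 14 16 12
f 15 9 17
f 15 17 16
f 16 17 18
f 16 18 12
f 17 9 19
f 17 19 18
f 18 19 20
f 18 20 12
f 19 9 21
f 19 21 20
f 20 21 22
f 20 22 12
f 21 9 23
f 21 23 22
f 22 23 24
f 22 24 12
f 23 9 25
f 23 25 24
f 24 25 26
f 24 26 12
f 25 9 27
f 25 27 26
f 26 27 28
f 26 28 12
f 27 9 29
f 27 29 28
f 28 29 30
f 28 30 12
f 29 9 10
f 29 10 30
f 30 10 11
f 30 11 12
f 32 34 31
f 35 32 31
f 31 34 33
f 33 35 31
f 32 38 34
f 36 32 35
f 36 38 32
f 34 38 33
f 37 35 33
f 33 38 37
f 37 36 35
f 38 36 37
f 40 39 43
f 40 43 41
f 41 43 44
f 41 44 42
f 43 39 45
f 43 45 44
f 44 45 46
f 44 46 42
f 45 39 47
f 45 47 46
f 46 47 48
f 46 48 42
f 47 39 49
f 47 49 48
f 48 49 50
f 48 50 42
f 49 39 51
f 49 51 50
f 50 51 52
f 50 52 42
f 51 39 53
f 51 53 52
f 52 53 54
f 52 54 42
f 53 39 55
f 53 55 54
f 54 55 56
f 54 56 42
f 55 39 40
f 55 40 56
f 56 40 41
f 56 41 42
f 58 57 61
f 58 61 59
f 59 61 62
f 59 62 60
f 61 57 63
f 61 63 62
f 62 63 64
f 62 64 60
f 63 57 65
f 63 65 64
f 64 65 66
f 64 66 60
f 65 57 67
f 65 67 66
f 66 67 68
f 66 68 60
f 67 57 69
f 67 69 68
f 68 69 70
f 68 70 60
f 69 57 71
f 69 71 70
f 70 71 72
f 70 72 60
f 71 57 73
f 71 73 72
f 72 73 74
f 72 74 60
f 73 57 75
f 73 75 74
f 74 75 76
f 74 76 60
f 75 57 77
f 75 77 76
f 76 77 78
f 76 78 60
f 77 57 58
f 77 58 78
f 78 58 59
f 78 59 60



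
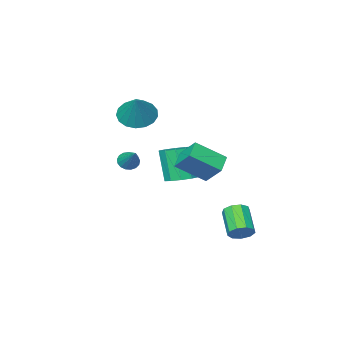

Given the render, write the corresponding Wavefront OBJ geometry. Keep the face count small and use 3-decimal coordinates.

v -0.737 -2.746 2.357
v 0.265 -2.926 1.998
v -0.023 -1.774 3.863
v 0.132 -2.48 1.773
v -0.201 -2.095 1.682
v -0.656 -1.859 1.746
v -1.13 -1.826 1.95
v -1.514 -2.004 2.247
v -1.72 -2.352 2.569
v -1.701 -2.79 2.842
v -1.461 -3.218 3.005
v -1.055 -3.538 3.019
v -0.577 -3.677 2.881
v -0.135 -3.602 2.623
v 0.169 -3.331 2.305
v 1.12 -0.773 0.143
v 1.467 -0.534 -0.271
v 1.54 0.513 1.237
v 1.216 -0.414 -0.316
v 0.942 -0.376 -0.256
v 0.71 -0.428 -0.105
v 0.571 -0.56 0.103
v 0.558 -0.74 0.32
v 0.674 -0.928 0.496
v 0.892 -1.081 0.592
v 1.162 -1.162 0.584
v 1.423 -1.155 0.475
v 1.614 -1.06 0.29
v 1.692 -0.899 0.072
v 1.639 -0.71 -0.131
v -3.17 0.41 -0.973
v -1.812 -0.444 0.1
v -3.342 1.478 0.095
v -1.985 0.624 1.168
v -2.355 1.056 -1.488
v -0.998 0.202 -0.415
v -2.528 2.124 -0.42
v -1.17 1.27 0.653
v -2.414 -1.2 -2.172
v -1.842 -1.874 -2.389
v -1.973 -2.593 -0.506
v -2.546 -1.92 -0.288
v -1.537 -1.44 -2.202
v -1.668 -2.159 -0.319
v -1.567 -0.914 -2.003
v -1.698 -1.633 -0.12
v -1.921 -0.498 -1.869
v -2.052 -1.217 0.014
v -2.463 -0.35 -1.85
v -2.595 -1.07 0.033
v -2.987 -0.527 -1.954
v -3.118 -1.246 -0.071
v -3.292 -0.961 -2.141
v -3.423 -1.68 -0.258
v -3.262 -1.487 -2.34
v -3.393 -2.206 -0.457
v -2.908 -1.903 -2.474
v -3.039 -2.622 -0.591
v -2.365 -2.05 -2.493
v -2.497 -2.77 -0.61
v -2.295 4.142 -3.977
v -1.638 4.015 -3.74
v -2.228 2.751 -2.785
v -2.885 2.878 -3.023
v -1.86 4.336 -3.451
v -2.449 3.073 -2.496
v -2.285 4.567 -3.409
v -2.875 3.303 -2.454
v -2.715 4.599 -3.632
v -3.305 3.335 -2.678
v -2.949 4.417 -4.017
v -3.538 3.153 -3.063
v -2.876 4.106 -4.384
v -3.466 2.842 -3.429
v -2.532 3.812 -4.56
v -3.122 2.548 -3.605
v -2.077 3.673 -4.464
v -2.666 2.409 -3.509
v -1.724 3.753 -4.14
v -2.313 2.489 -3.185
f 2 1 4
f 2 4 3
f 4 1 5
f 4 5 3
f 5 1 6
f 5 6 3
f 6 1 7
f 6 7 3
f 7 1 8
f 7 8 3
f 8 1 9
f 8 9 3
f 9 1 10
f 9 10 3
f 10 1 11
f 10 11 3
f 11 1 12
f 11 12 3
f 12 1 13
f 12 13 3
f 13 1 14
f 13 14 3
f 14 1 15
f 14 15 3
f 15 1 2
f 15 2 3
f 17 16 19
f 17 19 18
f 19 16 20
f 19 20 18
f 20 16 21
f 20 21 18
f 21 16 22
f 21 22 18
f 22 16 23
f 22 23 18
f 23 16 24
f 23 24 18
f 24 16 25
f 24 25 18
f 25 16 26
f 25 26 18
f 26 16 27
f 26 27 18
f 27 16 28
f 27 28 18
f 28 16 29
f 28 29 18
f 29 16 30
f 29 30 18
f 30 16 17
f 30 17 18
f 32 34 31
f 35 32 31
f 31 34 33
f 33 35 31
f 32 38 34
f 36 32 35
f 36 38 32
f 34 38 33
f 37 35 33
f 33 38 37
f 37 36 35
f 38 36 37
f 40 39 43
f 40 43 41
f 41 43 44
f 41 44 42
f 43 39 45
f 43 45 44
f 44 45 46
f 44 46 42
f 45 39 47
f 45 47 46
f 46 47 48
f 46 48 42
f 47 39 49
f 47 49 48
f 48 49 50
f 48 50 42
f 49 39 51
f 49 51 50
f 50 51 52
f 50 52 42
f 51 39 53
f 51 53 52
f 52 53 54
f 52 54 42
f 53 39 55
f 53 55 54
f 54 55 56
f 54 56 42
f 55 39 57
f 55 57 56
f 56 57 58
f 56 58 42
f 57 39 59
f 57 59 58
f 58 59 60
f 58 60 42
f 59 39 40
f 59 40 60
f 60 40 41
f 60 41 42
f 62 61 65
f 62 65 63
f 63 65 66
f 63 66 64
f 65 61 67
f 65 67 66
f 66 67 68
f 66 68 64
f 67 61 69
f 67 69 68
f 68 69 70
f 68 70 64
f 69 61 71
f 69 71 70
f 70 71 72
f 70 72 64
f 71 61 73
f 71 73 72
f 72 73 74
f 72 74 64
f 73 61 75
f 73 75 74
f 74 75 76
f 74 76 64
f 75 61 77
f 75 77 76
f 76 77 78
f 76 78 64
f 77 61 79
f 77 79 78
f 78 79 80
f 78 80 64
f 79 61 62
f 79 62 80
f 80 62 63
f 80 63 64



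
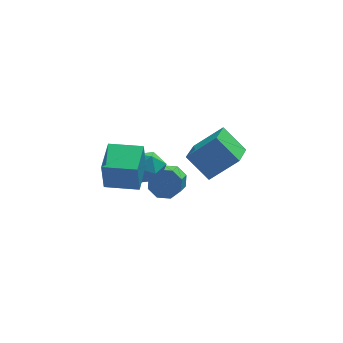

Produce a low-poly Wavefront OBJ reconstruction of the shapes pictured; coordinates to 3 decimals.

v 2.208 2.775 -0.929
v 1.226 3.698 0.233
v 2.917 4.353 -1.585
v 1.935 5.276 -0.422
v 3.705 2.664 0.422
v 2.723 3.587 1.585
v 4.414 4.242 -0.233
v 3.432 5.165 0.929
v -2.116 1.131 2.123
v -1.448 1.871 2.075
v -0.952 0.109 2.585
v -0.284 0.849 2.537
v -0.987 0.857 3.246
v -1.706 1.488 2.961
v -0.694 0.492 1.699
v -1.413 1.123 1.414
v -0.568 1.476 1.813
v -0.749 1.702 2.769
v -1.651 0.278 1.891
v -1.832 0.504 2.847
v -3.571 -0.931 3.024
v -3.689 -1.094 4.682
v -2.986 0.674 3.223
v -3.105 0.512 4.881
v -1.995 -1.512 3.079
v -2.114 -1.674 4.737
v -1.411 0.094 3.278
v -1.529 -0.069 4.936
v 0.438 3.828 -1.579
v 1.261 3.718 -1.259
v 0.785 2.541 -0.442
v -0.038 2.652 -0.761
v 0.887 4.136 -0.874
v 0.411 2.959 -0.057
v 0.249 4.375 -0.902
v -0.227 3.198 -0.085
v -0.278 4.293 -1.326
v -0.754 3.116 -0.509
v -0.385 3.939 -1.898
v -0.861 2.762 -1.081
v -0.011 3.521 -2.283
v -0.487 2.344 -1.466
v 0.627 3.282 -2.255
v 0.151 2.105 -1.438
v 1.154 3.364 -1.831
v 0.678 2.187 -1.014
f 2 4 1
f 5 2 1
f 1 4 3
f 3 5 1
f 2 8 4
f 6 2 5
f 6 8 2
f 4 8 3
f 7 5 3
f 3 8 7
f 7 6 5
f 8 6 7
f 9 20 14
f 9 14 10
f 9 10 16
f 9 16 19
f 9 19 20
f 10 14 18
f 14 20 13
f 20 19 11
f 19 16 15
f 16 10 17
f 12 18 13
f 12 13 11
f 12 11 15
f 12 15 17
f 12 17 18
f 13 18 14
f 11 13 20
f 15 11 19
f 17 15 16
f 18 17 10
f 22 24 21
f 25 22 21
f 21 24 23
f 23 25 21
f 22 28 24
f 26 22 25
f 26 28 22
f 24 28 23
f 27 25 23
f 23 28 27
f 27 26 25
f 28 26 27
f 30 29 33
f 30 33 31
f 31 33 34
f 31 34 32
f 33 29 35
f 33 35 34
f 34 35 36
f 34 36 32
f 35 29 37
f 35 37 36
f 36 37 38
f 36 38 32
f 37 29 39
f 37 39 38
f 38 39 40
f 38 40 32
f 39 29 41
f 39 41 40
f 40 41 42
f 40 42 32
f 41 29 43
f 41 43 42
f 42 43 44
f 42 44 32
f 43 29 45
f 43 45 44
f 44 45 46
f 44 46 32
f 45 29 30
f 45 30 46
f 46 30 31
f 46 31 32



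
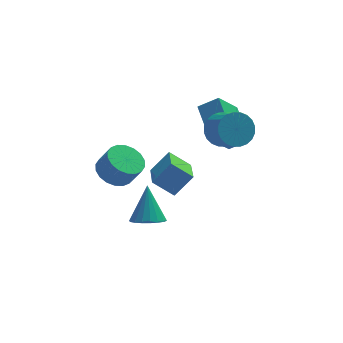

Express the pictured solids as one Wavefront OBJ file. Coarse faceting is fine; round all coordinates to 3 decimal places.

v -2.602 -0.414 2.363
v -1.774 -0.231 3.294
v -2.426 1.109 1.906
v -1.597 1.292 2.837
v -1.723 -0.732 1.643
v -0.894 -0.549 2.574
v -1.546 0.791 1.186
v -0.718 0.974 2.117
v -2.43 1.889 -2.123
v -1.632 2.012 -2.269
v -2.29 2.871 -0.537
v -1.79 2.298 -2.432
v -2.074 2.503 -2.534
v -2.428 2.587 -2.554
v -2.783 2.532 -2.489
v -3.068 2.351 -2.352
v -3.227 2.078 -2.169
v -3.228 1.767 -1.977
v -3.07 1.481 -1.814
v -2.786 1.276 -1.712
v -2.432 1.192 -1.691
v -2.077 1.247 -1.756
v -1.792 1.428 -1.894
v -1.633 1.701 -2.077
v 0.885 2.292 3.225
v 1.528 2.134 2.616
v 1.939 1.15 3.306
v 1.295 1.308 3.915
v 1.693 2.355 2.834
v 2.104 1.371 3.524
v 1.734 2.567 3.111
v 2.145 1.583 3.801
v 1.646 2.736 3.405
v 2.057 1.753 4.095
v 1.442 2.839 3.672
v 1.853 1.855 4.362
v 1.153 2.858 3.871
v 1.564 1.874 4.561
v 0.824 2.79 3.972
v 1.235 1.807 4.662
v 0.503 2.647 3.959
v 0.914 1.663 4.649
v 0.241 2.45 3.834
v 0.652 1.466 4.524
v 0.076 2.229 3.616
v 0.487 1.245 4.306
v 0.035 2.017 3.339
v 0.446 1.033 4.029
v 0.123 1.847 3.045
v 0.534 0.864 3.735
v 0.327 1.745 2.778
v 0.738 0.761 3.468
v 0.616 1.726 2.579
v 1.027 0.742 3.269
v 0.945 1.793 2.478
v 1.356 0.81 3.168
v 1.266 1.937 2.491
v 1.677 0.953 3.181
v -3.756 2.696 0.762
v -3.181 2.163 0.3
v -2.689 1.831 1.297
v -3.264 2.364 1.758
v -2.981 2.515 0.319
v -2.49 2.183 1.316
v -2.936 2.903 0.426
v -2.444 2.571 1.423
v -3.053 3.25 0.599
v -2.561 2.918 1.596
v -3.309 3.487 0.805
v -2.817 3.155 1.801
v -3.653 3.568 1.002
v -3.162 3.236 1.998
v -4.018 3.476 1.151
v -3.527 3.143 2.148
v -4.331 3.229 1.223
v -3.839 2.897 2.22
v -4.53 2.877 1.204
v -4.039 2.545 2.201
v -4.576 2.489 1.097
v -4.084 2.157 2.094
v -4.459 2.142 0.924
v -3.967 1.81 1.921
v -4.203 1.905 0.719
v -3.711 1.573 1.715
v -3.858 1.824 0.522
v -3.367 1.492 1.518
v -3.493 1.917 0.372
v -3.002 1.584 1.369
v 1.419 3.37 1.029
v 0.431 2.659 2.314
v 1.212 5.218 1.893
v 0.223 4.506 3.178
v 2.317 3.194 1.622
v 1.328 2.482 2.907
v 2.109 5.041 2.486
v 1.121 4.33 3.771
f 2 4 1
f 5 2 1
f 1 4 3
f 3 5 1
f 2 8 4
f 6 2 5
f 6 8 2
f 4 8 3
f 7 5 3
f 3 8 7
f 7 6 5
f 8 6 7
f 10 9 12
f 10 12 11
f 12 9 13
f 12 13 11
f 13 9 14
f 13 14 11
f 14 9 15
f 14 15 11
f 15 9 16
f 15 16 11
f 16 9 17
f 16 17 11
f 17 9 18
f 17 18 11
f 18 9 19
f 18 19 11
f 19 9 20
f 19 20 11
f 20 9 21
f 20 21 11
f 21 9 22
f 21 22 11
f 22 9 23
f 22 23 11
f 23 9 24
f 23 24 11
f 24 9 10
f 24 10 11
f 26 25 29
f 26 29 27
f 27 29 30
f 27 30 28
f 29 25 31
f 29 31 30
f 30 31 32
f 30 32 28
f 31 25 33
f 31 33 32
f 32 33 34
f 32 34 28
f 33 25 35
f 33 35 34
f 34 35 36
f 34 36 28
f 35 25 37
f 35 37 36
f 36 37 38
f 36 38 28
f 37 25 39
f 37 39 38
f 38 39 40
f 38 40 28
f 39 25 41
f 39 41 40
f 40 41 42
f 40 42 28
f 41 25 43
f 41 43 42
f 42 43 44
f 42 44 28
f 43 25 45
f 43 45 44
f 44 45 46
f 44 46 28
f 45 25 47
f 45 47 46
f 46 47 48
f 46 48 28
f 47 25 49
f 47 49 48
f 48 49 50
f 48 50 28
f 49 25 51
f 49 51 50
f 50 51 52
f 50 52 28
f 51 25 53
f 51 53 52
f 52 53 54
f 52 54 28
f 53 25 55
f 53 55 54
f 54 55 56
f 54 56 28
f 55 25 57
f 55 57 56
f 56 57 58
f 56 58 28
f 57 25 26
f 57 26 58
f 58 26 27
f 58 27 28
f 60 59 63
f 60 63 61
f 61 63 64
f 61 64 62
f 63 59 65
f 63 65 64
f 64 65 66
f 64 66 62
f 65 59 67
f 65 67 66
f 66 67 68
f 66 68 62
f 67 59 69
f 67 69 68
f 68 69 70
f 68 70 62
f 69 59 71
f 69 71 70
f 70 71 72
f 70 72 62
f 71 59 73
f 71 73 72
f 72 73 74
f 72 74 62
f 73 59 75
f 73 75 74
f 74 75 76
f 74 76 62
f 75 59 77
f 75 77 76
f 76 77 78
f 76 78 62
f 77 59 79
f 77 79 78
f 78 79 80
f 78 80 62
f 79 59 81
f 79 81 80
f 80 81 82
f 80 82 62
f 81 59 83
f 81 83 82
f 82 83 84
f 82 84 62
f 83 59 85
f 83 85 84
f 84 85 86
f 84 86 62
f 85 59 87
f 85 87 86
f 86 87 88
f 86 88 62
f 87 59 60
f 87 60 88
f 88 60 61
f 88 61 62
f 90 92 89
f 93 90 89
f 89 92 91
f 91 93 89
f 90 96 92
f 94 90 93
f 94 96 90
f 92 96 91
f 95 93 91
f 91 96 95
f 95 94 93
f 96 94 95



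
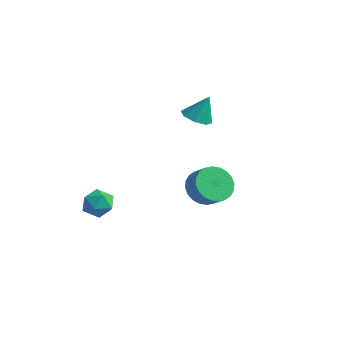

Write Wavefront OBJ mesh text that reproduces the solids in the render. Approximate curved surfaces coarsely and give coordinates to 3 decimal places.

v 3.08 -1.955 -0.05
v 3.659 -2.402 -0.858
v 4.479 -2.533 -0.198
v 3.9 -2.085 0.61
v 3.759 -1.991 -0.901
v 4.579 -2.122 -0.242
v 3.757 -1.575 -0.815
v 4.576 -1.705 -0.156
v 3.651 -1.216 -0.613
v 4.47 -1.346 0.047
v 3.458 -0.97 -0.324
v 4.278 -1.1 0.335
v 3.208 -0.874 0.006
v 4.027 -1.004 0.665
v 2.938 -0.942 0.327
v 3.758 -1.072 0.987
v 2.69 -1.165 0.592
v 3.51 -1.295 1.251
v 2.501 -1.507 0.758
v 3.321 -1.638 1.418
v 2.401 -1.918 0.802
v 3.221 -2.049 1.461
v 2.404 -2.335 0.716
v 3.223 -2.465 1.375
v 2.51 -2.694 0.513
v 3.329 -2.824 1.173
v 2.702 -2.94 0.225
v 3.522 -3.07 0.884
v 2.953 -3.036 -0.105
v 3.772 -3.166 0.554
v 3.222 -2.968 -0.427
v 4.042 -3.098 0.233
v 3.47 -2.745 -0.691
v 4.29 -2.875 -0.032
v -0.369 1.227 2.376
v 0.328 1.649 2.02
v 0.029 1.773 3.804
v -0.233 2.035 2.029
v -0.874 1.947 2.241
v -1.22 1.438 2.533
v -1.067 0.805 2.732
v -0.506 0.419 2.723
v 0.135 0.506 2.511
v 0.481 1.016 2.219
v -2.653 -2.584 -2.81
v -2.076 -3.269 -3.176
v -3.904 -3.471 -3.124
v -3.327 -4.156 -3.49
v -3.32 -3.975 -2.54
v -2.547 -3.426 -2.346
v -3.433 -3.314 -3.954
v -2.66 -2.765 -3.76
v -2.558 -3.719 -3.883
v -2.488 -4.128 -3.009
v -3.492 -2.612 -3.291
v -3.422 -3.021 -2.417
f 2 1 5
f 2 5 3
f 3 5 6
f 3 6 4
f 5 1 7
f 5 7 6
f 6 7 8
f 6 8 4
f 7 1 9
f 7 9 8
f 8 9 10
f 8 10 4
f 9 1 11
f 9 11 10
f 10 11 12
f 10 12 4
f 11 1 13
f 11 13 12
f 12 13 14
f 12 14 4
f 13 1 15
f 13 15 14
f 14 15 16
f 14 16 4
f 15 1 17
f 15 17 16
f 16 17 18
f 16 18 4
f 17 1 19
f 17 19 18
f 18 19 20
f 18 20 4
f 19 1 21
f 19 21 20
f 20 21 22
f 20 22 4
f 21 1 23
f 21 23 22
f 22 23 24
f 22 24 4
f 23 1 25
f 23 25 24
f 24 25 26
f 24 26 4
f 25 1 27
f 25 27 26
f 26 27 28
f 26 28 4
f 27 1 29
f 27 29 28
f 28 29 30
f 28 30 4
f 29 1 31
f 29 31 30
f 30 31 32
f 30 32 4
f 31 1 33
f 31 33 32
f 32 33 34
f 32 34 4
f 33 1 2
f 33 2 34
f 34 2 3
f 34 3 4
f 36 35 38
f 36 38 37
f 38 35 39
f 38 39 37
f 39 35 40
f 39 40 37
f 40 35 41
f 40 41 37
f 41 35 42
f 41 42 37
f 42 35 43
f 42 43 37
f 43 35 44
f 43 44 37
f 44 35 36
f 44 36 37
f 45 56 50
f 45 50 46
f 45 46 52
f 45 52 55
f 45 55 56
f 46 50 54
f 50 56 49
f 56 55 47
f 55 52 51
f 52 46 53
f 48 54 49
f 48 49 47
f 48 47 51
f 48 51 53
f 48 53 54
f 49 54 50
f 47 49 56
f 51 47 55
f 53 51 52
f 54 53 46



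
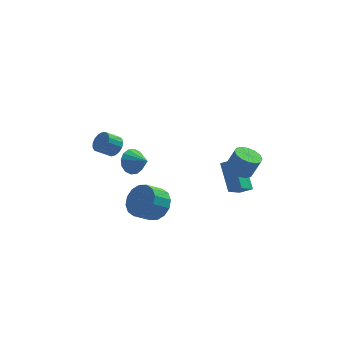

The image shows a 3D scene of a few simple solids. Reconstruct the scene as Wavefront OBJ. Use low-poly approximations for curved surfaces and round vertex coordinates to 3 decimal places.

v -1.13 -2.847 0.713
v -0.354 -3.217 1.35
v -1.213 -3.724 2.103
v -1.99 -3.353 1.467
v -0.475 -2.715 1.549
v -1.335 -3.221 2.302
v -0.772 -2.248 1.524
v -1.631 -2.754 2.278
v -1.165 -1.941 1.282
v -2.024 -2.448 2.036
v -1.549 -1.877 0.888
v -2.408 -2.384 1.641
v -1.82 -2.073 0.447
v -2.679 -2.58 1.2
v -1.907 -2.476 0.077
v -2.766 -2.983 0.83
v -1.785 -2.979 -0.122
v -2.645 -3.485 0.631
v -1.489 -3.446 -0.098
v -2.348 -3.952 0.656
v -1.096 -3.752 0.144
v -1.955 -4.259 0.898
v -0.712 -3.816 0.539
v -1.571 -4.323 1.292
v -0.441 -3.62 0.98
v -1.3 -4.127 1.733
v -2.346 -1.277 3.091
v -1.847 -1.261 2.404
v -1.554 -2.003 3.649
v -1.711 -0.923 2.651
v -1.745 -0.68 3.016
v -1.94 -0.597 3.401
v -2.244 -0.696 3.704
v -2.575 -0.951 3.842
v -2.845 -1.293 3.779
v -2.981 -1.63 3.532
v -2.946 -1.873 3.167
v -2.751 -1.956 2.781
v -2.447 -1.857 2.479
v -2.116 -1.603 2.341
v 3.388 -1.55 2.492
v 4.059 -1.177 2.204
v 4.563 -1.176 3.381
v 3.892 -1.55 3.668
v 3.798 -0.862 2.316
v 4.301 -0.861 3.493
v 3.426 -0.731 2.475
v 3.93 -0.731 3.652
v 3.045 -0.82 2.638
v 3.548 -0.82 3.815
v 2.755 -1.105 2.762
v 3.259 -1.104 3.939
v 2.635 -1.509 2.814
v 3.139 -1.508 3.991
v 2.717 -1.924 2.779
v 3.221 -1.923 3.956
v 2.979 -2.239 2.667
v 3.482 -2.238 3.844
v 3.35 -2.369 2.508
v 3.854 -2.369 3.685
v 3.732 -2.28 2.345
v 4.235 -2.28 3.522
v 4.021 -1.996 2.221
v 4.525 -1.995 3.398
v 4.141 -1.592 2.169
v 4.645 -1.591 3.346
v 2.882 -0.932 0.198
v 2.506 0.528 1.498
v 3.564 -0.119 -0.517
v 3.189 1.34 0.782
v 3.591 -1.14 0.638
v 3.216 0.319 1.937
v 4.274 -0.328 -0.078
v 3.898 1.132 1.222
v -3.323 3.401 0.992
v -2.891 3.496 1.56
v -3.665 3.214 2.196
v -4.097 3.119 1.628
v -3.039 3.804 1.517
v -3.812 3.522 2.152
v -3.252 4.02 1.353
v -4.025 3.738 1.989
v -3.481 4.094 1.107
v -4.255 3.812 1.742
v -3.674 4.009 0.834
v -4.448 3.728 1.47
v -3.787 3.785 0.598
v -4.561 3.504 1.233
v -3.793 3.473 0.452
v -4.567 3.192 1.087
v -3.692 3.144 0.43
v -4.466 2.863 1.065
v -3.506 2.874 0.536
v -4.28 2.593 1.172
v -3.279 2.725 0.747
v -4.052 2.444 1.383
v -3.061 2.73 1.015
v -3.835 2.449 1.65
v -2.904 2.889 1.277
v -3.677 2.608 1.912
v -2.842 3.166 1.474
v -3.616 2.884 2.109
f 2 1 5
f 2 5 3
f 3 5 6
f 3 6 4
f 5 1 7
f 5 7 6
f 6 7 8
f 6 8 4
f 7 1 9
f 7 9 8
f 8 9 10
f 8 10 4
f 9 1 11
f 9 11 10
f 10 11 12
f 10 12 4
f 11 1 13
f 11 13 12
f 12 13 14
f 12 14 4
f 13 1 15
f 13 15 14
f 14 15 16
f 14 16 4
f 15 1 17
f 15 17 16
f 16 17 18
f 16 18 4
f 17 1 19
f 17 19 18
f 18 19 20
f 18 20 4
f 19 1 21
f 19 21 20
f 20 21 22
f 20 22 4
f 21 1 23
f 21 23 22
f 22 23 24
f 22 24 4
f 23 1 25
f 23 25 24
f 24 25 26
f 24 26 4
f 25 1 2
f 25 2 26
f 26 2 3
f 26 3 4
f 28 27 30
f 28 30 29
f 30 27 31
f 30 31 29
f 31 27 32
f 31 32 29
f 32 27 33
f 32 33 29
f 33 27 34
f 33 34 29
f 34 27 35
f 34 35 29
f 35 27 36
f 35 36 29
f 36 27 37
f 36 37 29
f 37 27 38
f 37 38 29
f 38 27 39
f 38 39 29
f 39 27 40
f 39 40 29
f 40 27 28
f 40 28 29
f 42 41 45
f 42 45 43
f 43 45 46
f 43 46 44
f 45 41 47
f 45 47 46
f 46 47 48
f 46 48 44
f 47 41 49
f 47 49 48
f 48 49 50
f 48 50 44
f 49 41 51
f 49 51 50
f 50 51 52
f 50 52 44
f 51 41 53
f 51 53 52
f 52 53 54
f 52 54 44
f 53 41 55
f 53 55 54
f 54 55 56
f 54 56 44
f 55 41 57
f 55 57 56
f 56 57 58
f 56 58 44
f 57 41 59
f 57 59 58
f 58 59 60
f 58 60 44
f 59 41 61
f 59 61 60
f 60 61 62
f 60 62 44
f 61 41 63
f 61 63 62
f 62 63 64
f 62 64 44
f 63 41 65
f 63 65 64
f 64 65 66
f 64 66 44
f 65 41 42
f 65 42 66
f 66 42 43
f 66 43 44
f 68 70 67
f 71 68 67
f 67 70 69
f 69 71 67
f 68 74 70
f 72 68 71
f 72 74 68
f 70 74 69
f 73 71 69
f 69 74 73
f 73 72 71
f 74 72 73
f 76 75 79
f 76 79 77
f 77 79 80
f 77 80 78
f 79 75 81
f 79 81 80
f 80 81 82
f 80 82 78
f 81 75 83
f 81 83 82
f 82 83 84
f 82 84 78
f 83 75 85
f 83 85 84
f 84 85 86
f 84 86 78
f 85 75 87
f 85 87 86
f 86 87 88
f 86 88 78
f 87 75 89
f 87 89 88
f 88 89 90
f 88 90 78
f 89 75 91
f 89 91 90
f 90 91 92
f 90 92 78
f 91 75 93
f 91 93 92
f 92 93 94
f 92 94 78
f 93 75 95
f 93 95 94
f 94 95 96
f 94 96 78
f 95 75 97
f 95 97 96
f 96 97 98
f 96 98 78
f 97 75 99
f 97 99 98
f 98 99 100
f 98 100 78
f 99 75 101
f 99 101 100
f 100 101 102
f 100 102 78
f 101 75 76
f 101 76 102
f 102 76 77
f 102 77 78



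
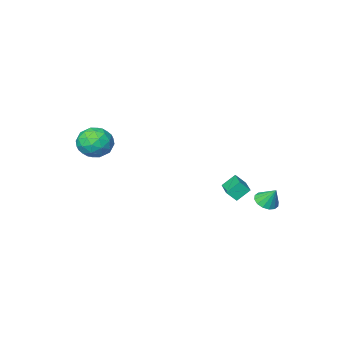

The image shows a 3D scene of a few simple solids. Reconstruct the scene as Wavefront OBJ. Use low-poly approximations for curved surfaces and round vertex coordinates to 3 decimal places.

v -3.542 2.935 -0.267
v -3.076 2.498 0.086
v -3.738 3.545 0.747
v -2.864 2.782 -0.044
v -2.833 3.108 -0.234
v -2.992 3.387 -0.432
v -3.299 3.545 -0.587
v -3.67 3.54 -0.656
v -4.007 3.372 -0.621
v -4.219 3.088 -0.491
v -4.25 2.763 -0.301
v -4.091 2.483 -0.102
v -3.784 2.325 0.052
v -3.413 2.331 0.121
v -3.316 1.247 0.44
v -2.827 0.946 1.039
v -2.696 2.653 0.641
v -2.206 2.352 1.24
v -2.594 1.028 -0.26
v -2.104 0.727 0.339
v -1.973 2.434 -0.059
v -1.484 2.133 0.54
v 3.345 -1.852 3.38
v 4.163 -2.304 2.791
v 3.237 -3.336 4.369
v 4.055 -3.788 3.78
v 4.264 -2.941 4.457
v 4.331 -2.024 3.846
v 3.069 -3.616 3.314
v 3.136 -2.699 2.703
v 3.993 -3.394 2.751
v 4.731 -2.976 3.457
v 2.669 -2.664 3.703
v 3.407 -2.246 4.409
v 3.763 -1.948 2.999
v 3.637 -3.692 4.161
v 3.76 -3.195 4.559
v 4.241 -3.46 4.213
v 3.862 -1.783 3.619
v 4.343 -2.048 3.273
v 4.402 -2.423 4.252
v 3.057 -3.592 3.887
v 3.538 -3.857 3.541
v 3.159 -2.18 2.947
v 3.64 -2.445 2.601
v 2.998 -3.217 2.908
v 4.144 -2.854 2.629
v 4.081 -3.726 3.21
v 3.501 -3.625 2.936
v 3.54 -3.086 2.577
v 4.578 -2.608 3.044
v 4.515 -3.481 3.626
v 4.638 -2.983 4.024
v 4.677 -2.444 3.664
v 4.478 -3.249 3.02
v 2.885 -2.159 3.534
v 2.822 -3.032 4.116
v 2.723 -3.196 3.496
v 2.762 -2.657 3.136
v 3.319 -1.914 3.95
v 3.256 -2.786 4.531
v 3.86 -2.554 4.583
v 3.899 -2.015 4.224
v 2.922 -2.391 4.14
f 2 1 4
f 2 4 3
f 4 1 5
f 4 5 3
f 5 1 6
f 5 6 3
f 6 1 7
f 6 7 3
f 7 1 8
f 7 8 3
f 8 1 9
f 8 9 3
f 9 1 10
f 9 10 3
f 10 1 11
f 10 11 3
f 11 1 12
f 11 12 3
f 12 1 13
f 12 13 3
f 13 1 14
f 13 14 3
f 14 1 2
f 14 2 3
f 16 18 15
f 19 16 15
f 15 18 17
f 17 19 15
f 16 22 18
f 20 16 19
f 20 22 16
f 18 22 17
f 21 19 17
f 17 22 21
f 21 20 19
f 22 20 21
f 23 60 39
f 60 34 63
f 39 63 28
f 60 63 39
f 23 39 35
f 39 28 40
f 35 40 24
f 39 40 35
f 23 35 44
f 35 24 45
f 44 45 30
f 35 45 44
f 23 44 56
f 44 30 59
f 56 59 33
f 44 59 56
f 23 56 60
f 56 33 64
f 60 64 34
f 56 64 60
f 24 40 51
f 40 28 54
f 51 54 32
f 40 54 51
f 28 63 41
f 63 34 62
f 41 62 27
f 63 62 41
f 34 64 61
f 64 33 57
f 61 57 25
f 64 57 61
f 33 59 58
f 59 30 46
f 58 46 29
f 59 46 58
f 30 45 50
f 45 24 47
f 50 47 31
f 45 47 50
f 26 52 38
f 52 32 53
f 38 53 27
f 52 53 38
f 26 38 36
f 38 27 37
f 36 37 25
f 38 37 36
f 26 36 43
f 36 25 42
f 43 42 29
f 36 42 43
f 26 43 48
f 43 29 49
f 48 49 31
f 43 49 48
f 26 48 52
f 48 31 55
f 52 55 32
f 48 55 52
f 27 53 41
f 53 32 54
f 41 54 28
f 53 54 41
f 25 37 61
f 37 27 62
f 61 62 34
f 37 62 61
f 29 42 58
f 42 25 57
f 58 57 33
f 42 57 58
f 31 49 50
f 49 29 46
f 50 46 30
f 49 46 50
f 32 55 51
f 55 31 47
f 51 47 24
f 55 47 51



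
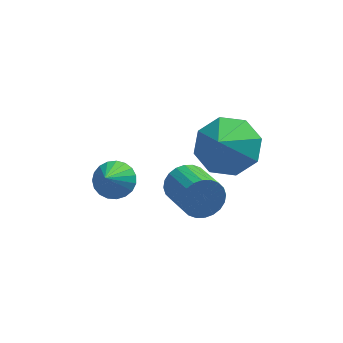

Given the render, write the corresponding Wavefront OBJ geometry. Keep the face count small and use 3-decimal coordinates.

v 0.729 4.005 -1.043
v 0.964 4.345 -0.418
v 1.486 3.056 0.089
v 1.251 2.715 -0.537
v 0.693 4.266 -0.341
v 1.215 2.977 0.165
v 0.428 4.147 -0.371
v 0.949 2.858 0.135
v 0.208 4.006 -0.504
v 0.73 2.717 0.003
v 0.068 3.865 -0.718
v 0.589 2.576 -0.212
v 0.028 3.745 -0.983
v 0.55 2.456 -0.476
v 0.095 3.665 -1.256
v 0.617 2.376 -0.749
v 0.259 3.636 -1.497
v 0.78 2.347 -0.99
v 0.494 3.664 -1.669
v 1.016 2.375 -1.162
v 0.765 3.743 -1.745
v 1.287 2.454 -1.239
v 1.031 3.862 -1.715
v 1.552 2.573 -1.209
v 1.25 4.003 -1.583
v 1.772 2.714 -1.076
v 1.391 4.144 -1.368
v 1.912 2.855 -0.862
v 1.43 4.264 -1.104
v 1.952 2.975 -0.597
v 1.363 4.344 -0.831
v 1.885 3.055 -0.324
v 1.2 4.373 -0.59
v 1.721 3.084 -0.083
v 1.956 2.69 2.165
v 2.52 3.3 2.839
v 1.624 1.77 3.275
v 1.734 3.528 2.793
v 1.079 3.264 2.378
v 0.937 2.665 1.839
v 1.392 2.08 1.49
v 2.178 1.853 1.537
v 2.833 2.116 1.951
v 2.975 2.716 2.491
v -1.472 2.689 0.522
v -0.924 2.925 0.869
v -1.728 1.791 1.538
v -1.134 3.095 0.966
v -1.402 3.195 0.987
v -1.682 3.207 0.927
v -1.926 3.13 0.798
v -2.092 2.976 0.62
v -2.15 2.774 0.426
v -2.092 2.556 0.249
v -1.926 2.362 0.118
v -1.681 2.224 0.058
v -1.401 2.167 0.078
v -1.133 2.2 0.174
v -0.923 2.318 0.331
v -0.809 2.5 0.521
v -0.809 2.715 0.711
f 2 1 5
f 2 5 3
f 3 5 6
f 3 6 4
f 5 1 7
f 5 7 6
f 6 7 8
f 6 8 4
f 7 1 9
f 7 9 8
f 8 9 10
f 8 10 4
f 9 1 11
f 9 11 10
f 10 11 12
f 10 12 4
f 11 1 13
f 11 13 12
f 12 13 14
f 12 14 4
f 13 1 15
f 13 15 14
f 14 15 16
f 14 16 4
f 15 1 17
f 15 17 16
f 16 17 18
f 16 18 4
f 17 1 19
f 17 19 18
f 18 19 20
f 18 20 4
f 19 1 21
f 19 21 20
f 20 21 22
f 20 22 4
f 21 1 23
f 21 23 22
f 22 23 24
f 22 24 4
f 23 1 25
f 23 25 24
f 24 25 26
f 24 26 4
f 25 1 27
f 25 27 26
f 26 27 28
f 26 28 4
f 27 1 29
f 27 29 28
f 28 29 30
f 28 30 4
f 29 1 31
f 29 31 30
f 30 31 32
f 30 32 4
f 31 1 33
f 31 33 32
f 32 33 34
f 32 34 4
f 33 1 2
f 33 2 34
f 34 2 3
f 34 3 4
f 36 35 38
f 36 38 37
f 38 35 39
f 38 39 37
f 39 35 40
f 39 40 37
f 40 35 41
f 40 41 37
f 41 35 42
f 41 42 37
f 42 35 43
f 42 43 37
f 43 35 44
f 43 44 37
f 44 35 36
f 44 36 37
f 46 45 48
f 46 48 47
f 48 45 49
f 48 49 47
f 49 45 50
f 49 50 47
f 50 45 51
f 50 51 47
f 51 45 52
f 51 52 47
f 52 45 53
f 52 53 47
f 53 45 54
f 53 54 47
f 54 45 55
f 54 55 47
f 55 45 56
f 55 56 47
f 56 45 57
f 56 57 47
f 57 45 58
f 57 58 47
f 58 45 59
f 58 59 47
f 59 45 60
f 59 60 47
f 60 45 61
f 60 61 47
f 61 45 46
f 61 46 47



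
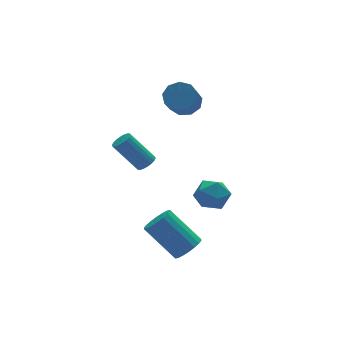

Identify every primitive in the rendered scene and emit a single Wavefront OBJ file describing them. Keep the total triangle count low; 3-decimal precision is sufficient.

v 2.819 -2.284 -1.448
v 3.363 -2.687 -0.832
v 1.937 -3.473 -1.448
v 2.481 -3.876 -0.832
v 1.978 -3.151 -0.592
v 2.522 -2.416 -0.592
v 2.778 -3.744 -1.688
v 3.322 -3.009 -1.688
v 3.337 -3.589 -0.98
v 2.843 -3.223 -0.304
v 2.457 -2.937 -1.976
v 1.963 -2.571 -1.3
v 1.806 1.917 -1.968
v 2.27 1.976 -1.697
v 1.337 2.702 -0.261
v 0.874 2.643 -0.532
v 2.25 2.184 -1.815
v 1.317 2.91 -0.379
v 2.142 2.34 -1.964
v 1.21 3.066 -0.527
v 1.968 2.411 -2.113
v 1.036 3.137 -0.676
v 1.762 2.385 -2.233
v 0.83 3.111 -0.797
v 1.565 2.266 -2.302
v 0.632 2.992 -0.865
v 1.415 2.078 -2.304
v 0.483 2.804 -0.867
v 1.343 1.858 -2.239
v 0.41 2.584 -0.803
v 1.363 1.65 -2.121
v 0.43 2.376 -0.685
v 1.47 1.494 -1.973
v 0.538 2.22 -0.536
v 1.644 1.423 -1.824
v 0.712 2.149 -0.387
v 1.85 1.449 -1.703
v 0.918 2.175 -0.267
v 2.048 1.568 -1.635
v 1.115 2.294 -0.198
v 2.197 1.756 -1.633
v 1.265 2.482 -0.196
v 3.914 2.183 1.478
v 4.55 2.32 1.977
v 3.942 1.634 2.941
v 3.306 1.497 2.442
v 4.172 2.731 2.031
v 3.564 2.045 2.995
v 3.674 2.885 1.826
v 3.065 2.2 2.79
v 3.287 2.711 1.458
v 2.679 2.026 2.422
v 3.194 2.29 1.1
v 2.586 1.604 2.064
v 3.438 1.818 0.919
v 2.83 1.133 1.882
v 3.905 1.518 0.999
v 3.296 0.832 1.963
v 4.376 1.528 1.303
v 3.767 0.842 2.267
v 4.631 1.845 1.69
v 4.022 1.159 2.653
v 1.237 -3.587 -3.966
v 1.79 -3.765 -3.461
v 0.857 -2.552 -2.009
v 0.303 -2.373 -2.514
v 1.915 -3.485 -3.615
v 0.981 -2.272 -2.163
v 1.905 -3.226 -3.838
v 0.971 -2.012 -2.386
v 1.763 -3.037 -4.087
v 0.829 -1.824 -2.635
v 1.516 -2.958 -4.312
v 0.583 -1.745 -2.859
v 1.215 -3.003 -4.468
v 0.281 -1.79 -3.016
v 0.917 -3.164 -4.525
v -0.016 -1.95 -3.073
v 0.683 -3.408 -4.471
v -0.25 -2.195 -3.019
v 0.559 -3.688 -4.317
v -0.375 -2.475 -2.865
v 0.569 -3.948 -4.094
v -0.365 -2.734 -2.642
v 0.711 -4.136 -3.845
v -0.223 -2.923 -2.393
v 0.957 -4.215 -3.621
v 0.024 -3.002 -2.168
v 1.259 -4.17 -3.464
v 0.325 -2.957 -2.012
v 1.556 -4.01 -3.407
v 0.623 -2.796 -1.955
f 1 12 6
f 1 6 2
f 1 2 8
f 1 8 11
f 1 11 12
f 2 6 10
f 6 12 5
f 12 11 3
f 11 8 7
f 8 2 9
f 4 10 5
f 4 5 3
f 4 3 7
f 4 7 9
f 4 9 10
f 5 10 6
f 3 5 12
f 7 3 11
f 9 7 8
f 10 9 2
f 14 13 17
f 14 17 15
f 15 17 18
f 15 18 16
f 17 13 19
f 17 19 18
f 18 19 20
f 18 20 16
f 19 13 21
f 19 21 20
f 20 21 22
f 20 22 16
f 21 13 23
f 21 23 22
f 22 23 24
f 22 24 16
f 23 13 25
f 23 25 24
f 24 25 26
f 24 26 16
f 25 13 27
f 25 27 26
f 26 27 28
f 26 28 16
f 27 13 29
f 27 29 28
f 28 29 30
f 28 30 16
f 29 13 31
f 29 31 30
f 30 31 32
f 30 32 16
f 31 13 33
f 31 33 32
f 32 33 34
f 32 34 16
f 33 13 35
f 33 35 34
f 34 35 36
f 34 36 16
f 35 13 37
f 35 37 36
f 36 37 38
f 36 38 16
f 37 13 39
f 37 39 38
f 38 39 40
f 38 40 16
f 39 13 41
f 39 41 40
f 40 41 42
f 40 42 16
f 41 13 14
f 41 14 42
f 42 14 15
f 42 15 16
f 44 43 47
f 44 47 45
f 45 47 48
f 45 48 46
f 47 43 49
f 47 49 48
f 48 49 50
f 48 50 46
f 49 43 51
f 49 51 50
f 50 51 52
f 50 52 46
f 51 43 53
f 51 53 52
f 52 53 54
f 52 54 46
f 53 43 55
f 53 55 54
f 54 55 56
f 54 56 46
f 55 43 57
f 55 57 56
f 56 57 58
f 56 58 46
f 57 43 59
f 57 59 58
f 58 59 60
f 58 60 46
f 59 43 61
f 59 61 60
f 60 61 62
f 60 62 46
f 61 43 44
f 61 44 62
f 62 44 45
f 62 45 46
f 64 63 67
f 64 67 65
f 65 67 68
f 65 68 66
f 67 63 69
f 67 69 68
f 68 69 70
f 68 70 66
f 69 63 71
f 69 71 70
f 70 71 72
f 70 72 66
f 71 63 73
f 71 73 72
f 72 73 74
f 72 74 66
f 73 63 75
f 73 75 74
f 74 75 76
f 74 76 66
f 75 63 77
f 75 77 76
f 76 77 78
f 76 78 66
f 77 63 79
f 77 79 78
f 78 79 80
f 78 80 66
f 79 63 81
f 79 81 80
f 80 81 82
f 80 82 66
f 81 63 83
f 81 83 82
f 82 83 84
f 82 84 66
f 83 63 85
f 83 85 84
f 84 85 86
f 84 86 66
f 85 63 87
f 85 87 86
f 86 87 88
f 86 88 66
f 87 63 89
f 87 89 88
f 88 89 90
f 88 90 66
f 89 63 91
f 89 91 90
f 90 91 92
f 90 92 66
f 91 63 64
f 91 64 92
f 92 64 65
f 92 65 66

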